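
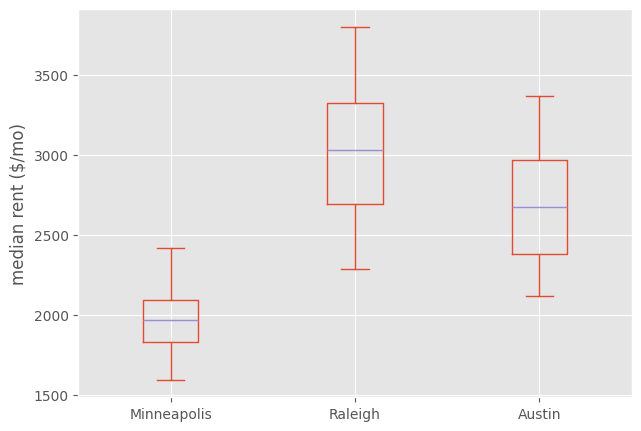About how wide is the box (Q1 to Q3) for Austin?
≈ 600

Q3 ≈ 3000, Q1 ≈ 2400; IQR ≈ 600.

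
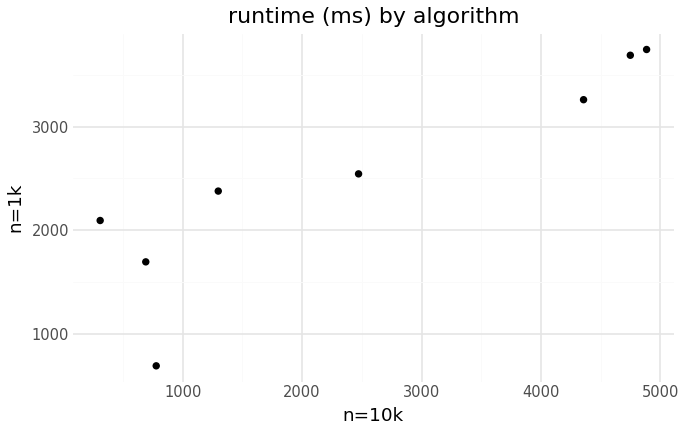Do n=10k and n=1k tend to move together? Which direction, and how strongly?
positive, strong

Points are positively correlated; strong (|r| ≈ 0.9).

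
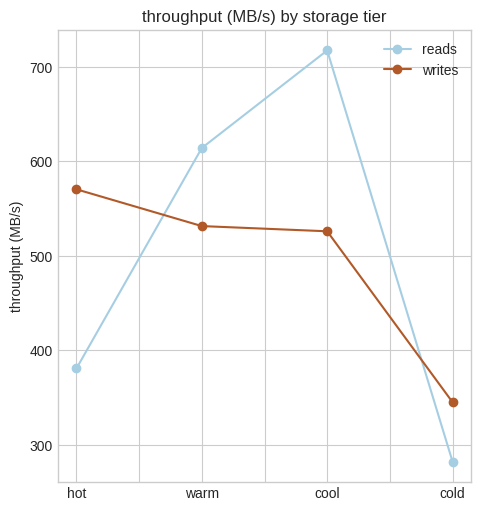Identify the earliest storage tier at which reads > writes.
hot: reads ≈ 400 vs writes ≈ 550 (not yet); warm: reads ≈ 600 vs writes ≈ 550 (first crossover).

warm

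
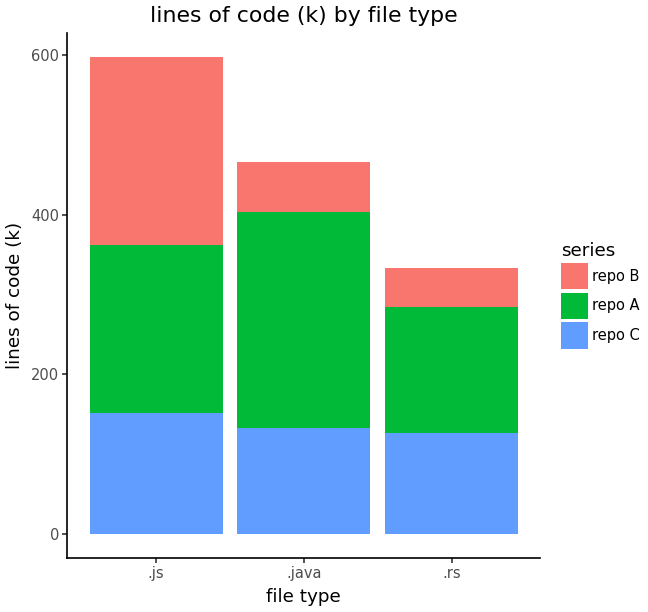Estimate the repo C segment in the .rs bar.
repo C top ≈ 150, bottom ≈ 0; segment ≈ 150.

≈ 150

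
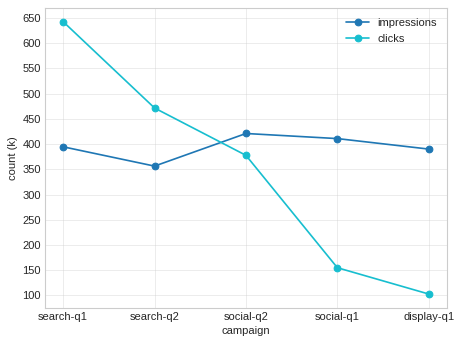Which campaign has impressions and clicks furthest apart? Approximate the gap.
display-q1: impressions ≈ 400, clicks ≈ 100 → gap ≈ 300. Next-largest (social-q1) is only ≈ 250.

display-q1, ≈ 300 k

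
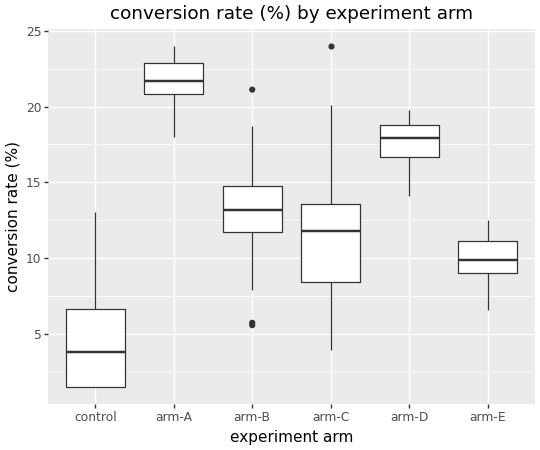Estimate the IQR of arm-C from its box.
≈ 6

Q3 ≈ 14, Q1 ≈ 8; IQR ≈ 6.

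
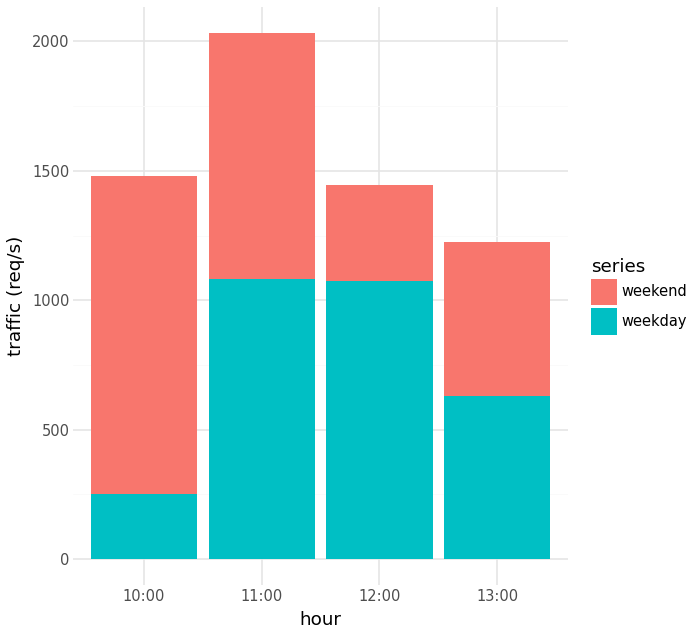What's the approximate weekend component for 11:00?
weekend top ≈ 2000, bottom ≈ 1000; segment ≈ 1000.

≈ 1000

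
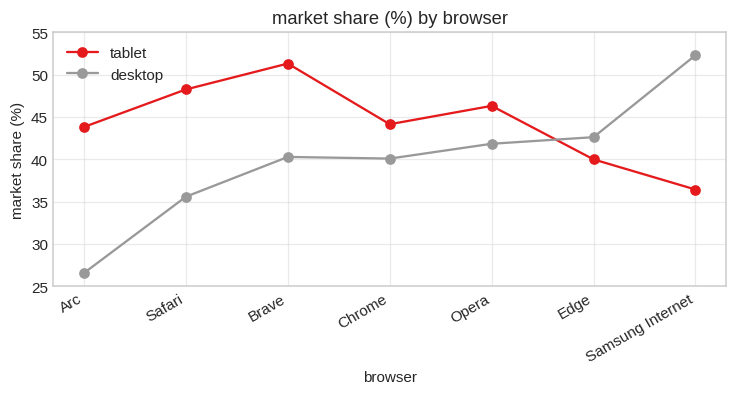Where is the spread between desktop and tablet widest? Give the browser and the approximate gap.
Arc: desktop ≈ 25, tablet ≈ 45 → gap ≈ 20. Next-largest (Samsung Internet) is only ≈ 15.

Arc, ≈ 20 %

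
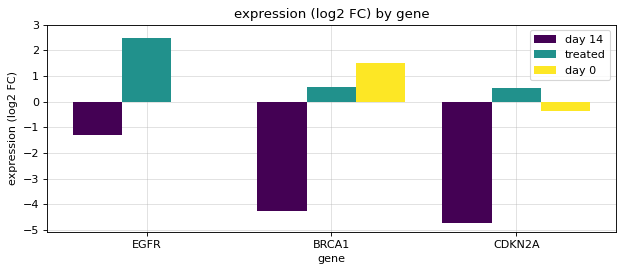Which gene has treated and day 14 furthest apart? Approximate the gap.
CDKN2A, ≈ 6 log2 FC

CDKN2A: treated ≈ 1, day 14 ≈ -5 → gap ≈ 6. Next-largest (BRCA1) is only ≈ 5.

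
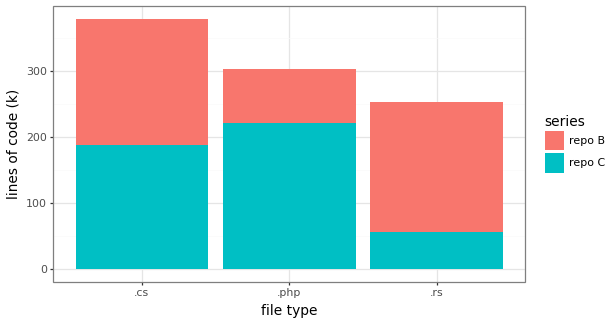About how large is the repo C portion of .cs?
≈ 200

repo C top ≈ 200, bottom ≈ 0; segment ≈ 200.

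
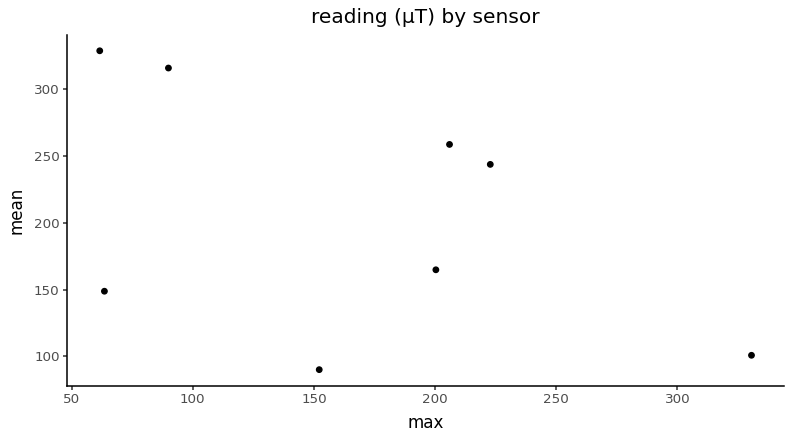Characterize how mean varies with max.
Points are negatively correlated; moderate (|r| ≈ 0.5).

negative, moderate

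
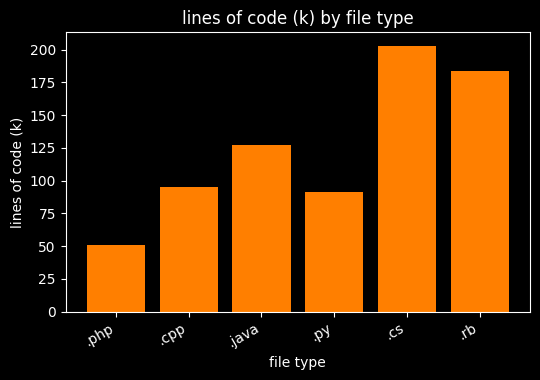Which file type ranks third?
.java

Top 4: .cs ≈ 200, .rb ≈ 180, .java ≈ 120, .cpp ≈ 100.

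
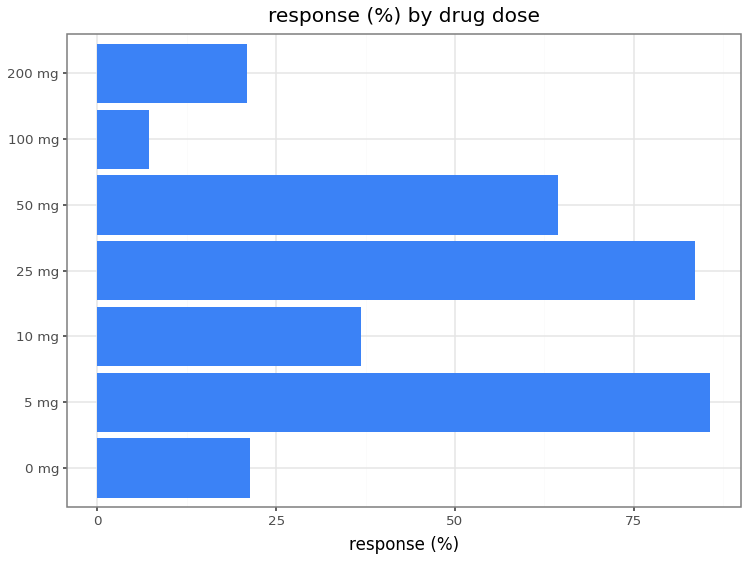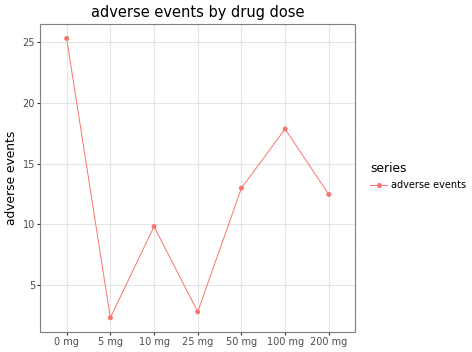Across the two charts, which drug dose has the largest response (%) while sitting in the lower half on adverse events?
Chart 2 median adverse events ≈ 10; below-median drug doses: 5 mg, 10 mg, 25 mg. Among those, 5 mg has the highest response (%) (≈ 90).

5 mg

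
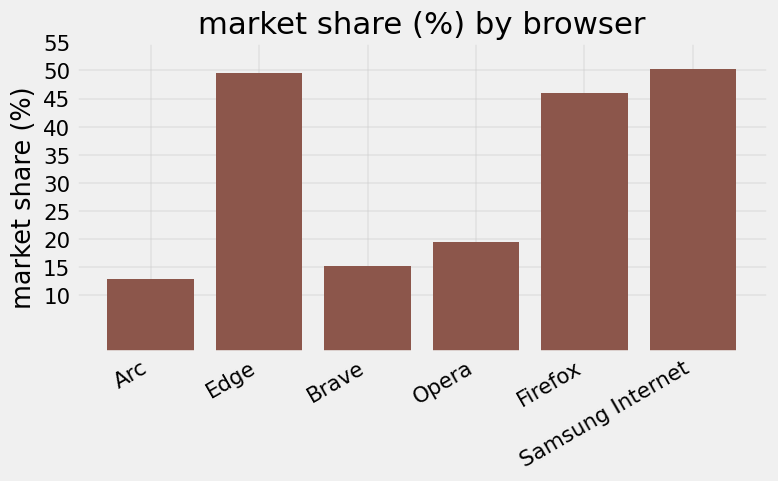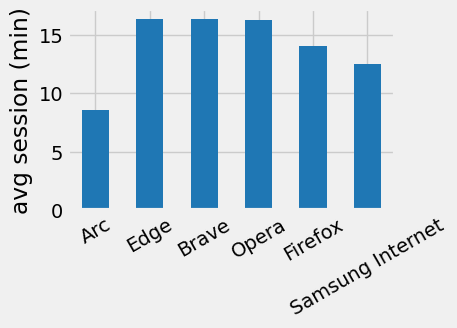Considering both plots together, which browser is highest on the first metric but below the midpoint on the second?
Samsung Internet

Chart 2 median avg session (min) ≈ 16; below-median browsers: Arc, Firefox, Samsung Internet. Among those, Samsung Internet has the highest market share (%) (≈ 50).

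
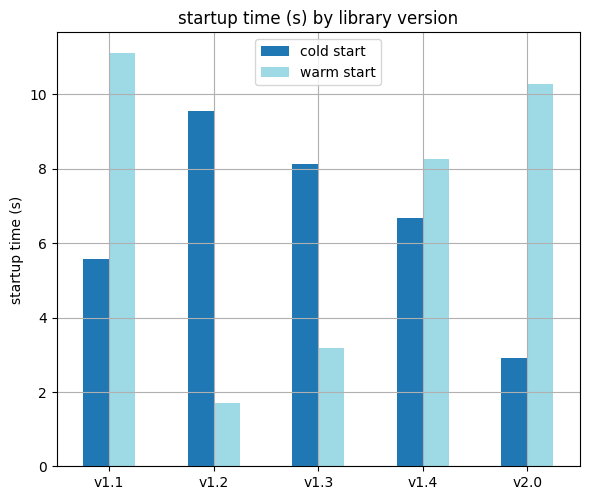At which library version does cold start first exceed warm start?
v1.2

v1.1: cold start ≈ 6 vs warm start ≈ 11 (not yet); v1.2: cold start ≈ 10 vs warm start ≈ 2 (first crossover).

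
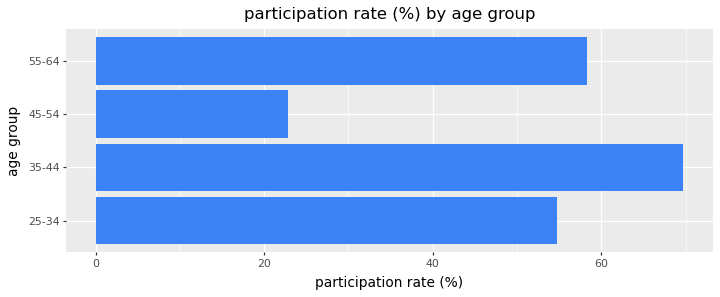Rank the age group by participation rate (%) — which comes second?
55-64

Top 3: 35-44 ≈ 70, 55-64 ≈ 60, 25-34 ≈ 50.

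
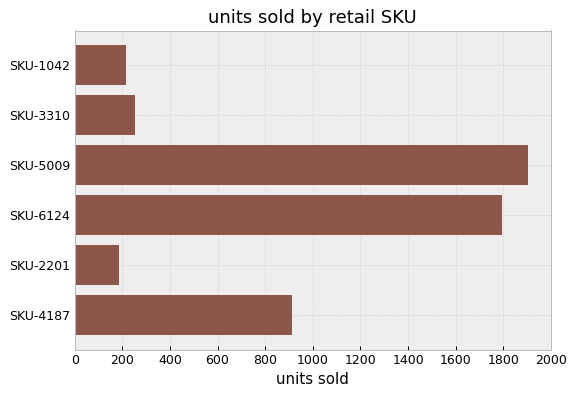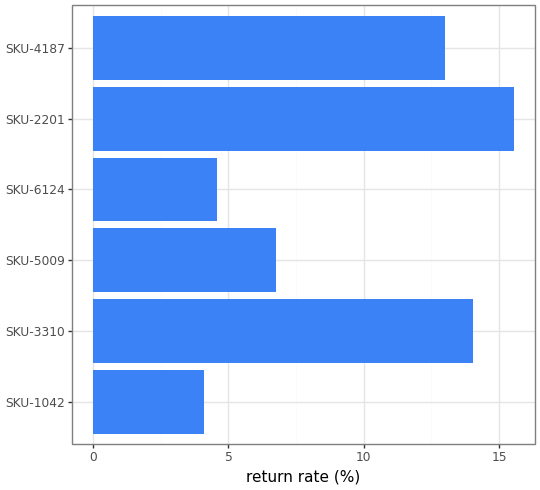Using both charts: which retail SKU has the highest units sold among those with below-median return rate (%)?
Chart 2 median return rate (%) ≈ 10; below-median retail SKUs: SKU-1042, SKU-5009, SKU-6124. Among those, SKU-5009 has the highest units sold (≈ 2000).

SKU-5009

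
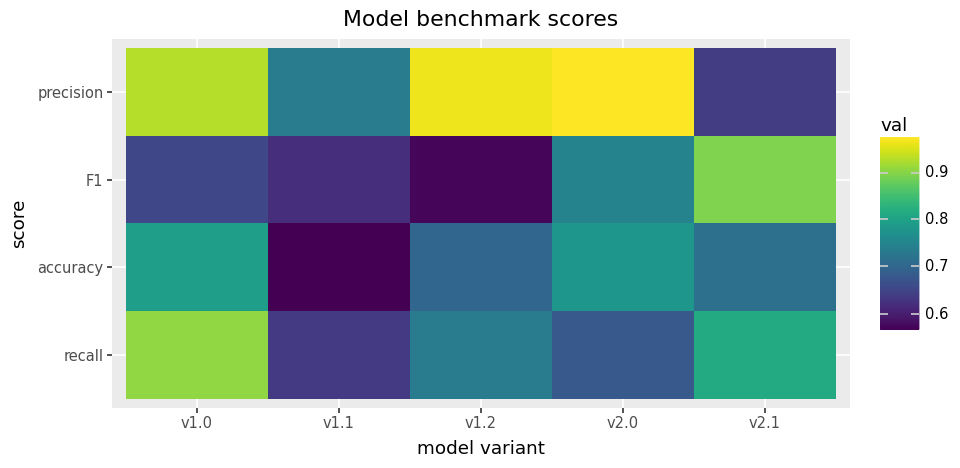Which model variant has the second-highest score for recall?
v2.1

Top 3 for recall: v1.0 ≈ 0.90, v2.1 ≈ 0.80, v1.2 ≈ 0.75.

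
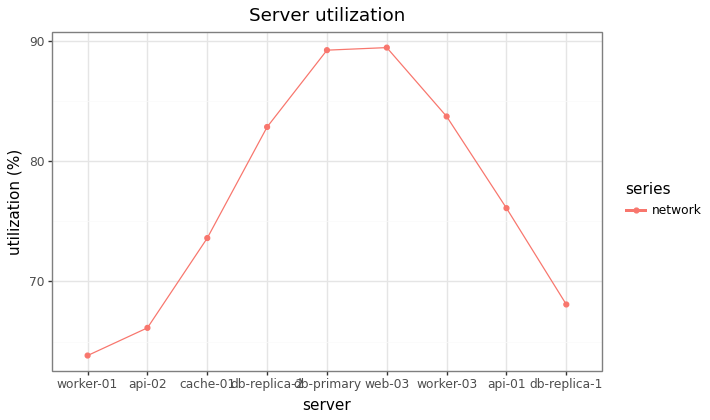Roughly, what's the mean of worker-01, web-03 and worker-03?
≈ 80

(65 + 90 + 85) / 3 ≈ 80.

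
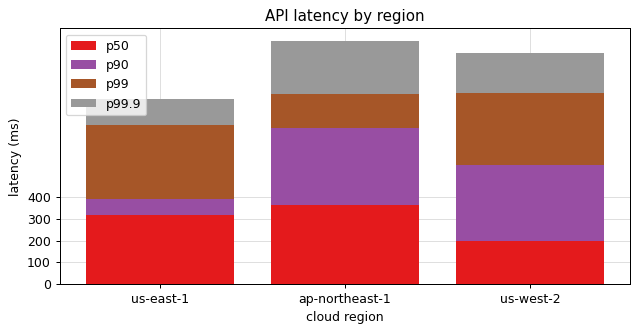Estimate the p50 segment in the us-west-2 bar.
p50 top ≈ 200, bottom ≈ 0; segment ≈ 200.

≈ 200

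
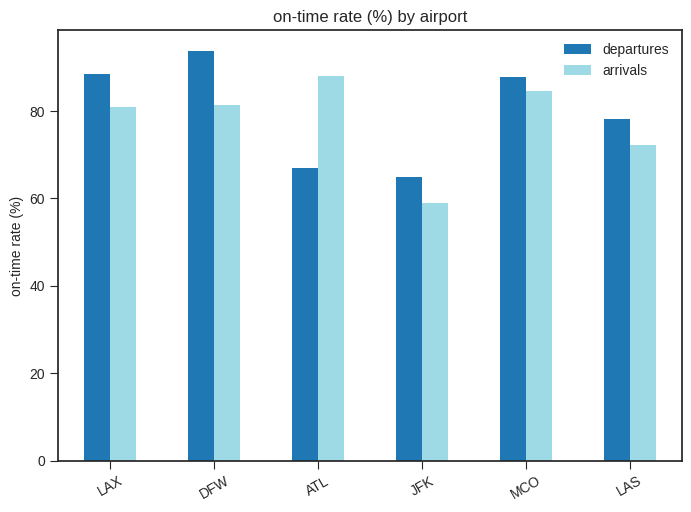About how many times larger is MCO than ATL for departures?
MCO ≈ 90, ATL ≈ 70; 90/70 ≈ 1.29.

≈ 1.29×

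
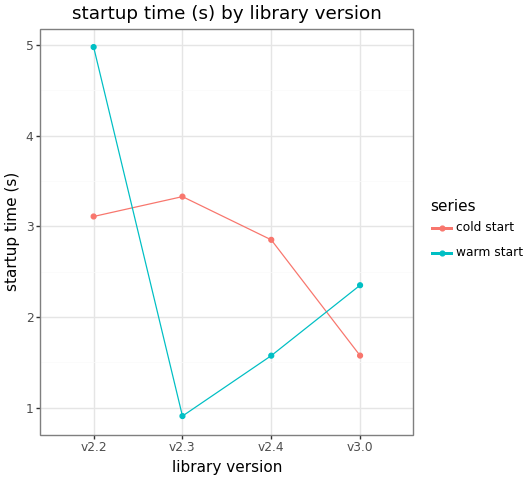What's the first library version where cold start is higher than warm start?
v2.2: cold start ≈ 3.0 vs warm start ≈ 5.0 (not yet); v2.3: cold start ≈ 3.5 vs warm start ≈ 1.0 (first crossover).

v2.3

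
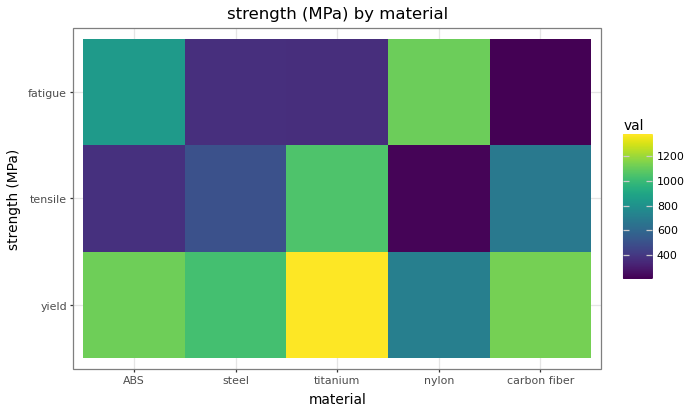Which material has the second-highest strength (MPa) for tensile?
Top 3 for tensile: titanium ≈ 1100, carbon fiber ≈ 700, steel ≈ 500.

carbon fiber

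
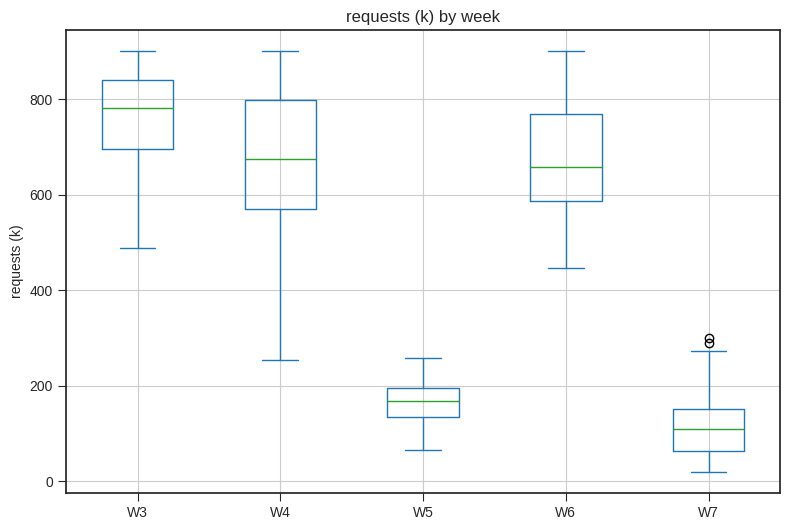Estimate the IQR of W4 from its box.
Q3 ≈ 800, Q1 ≈ 600; IQR ≈ 200.

≈ 200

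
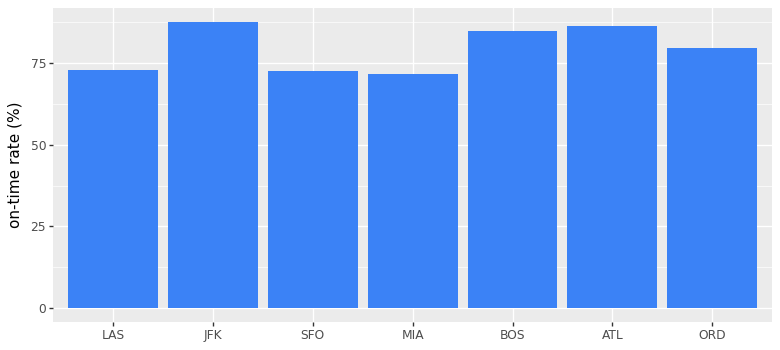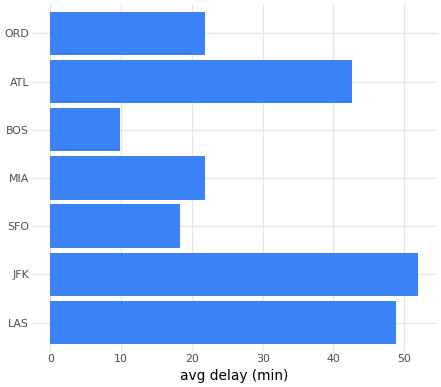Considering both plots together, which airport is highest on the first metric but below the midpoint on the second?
Chart 2 median avg delay (min) ≈ 20; below-median airports: SFO, MIA, BOS. Among those, BOS has the highest on-time rate (%) (≈ 80).

BOS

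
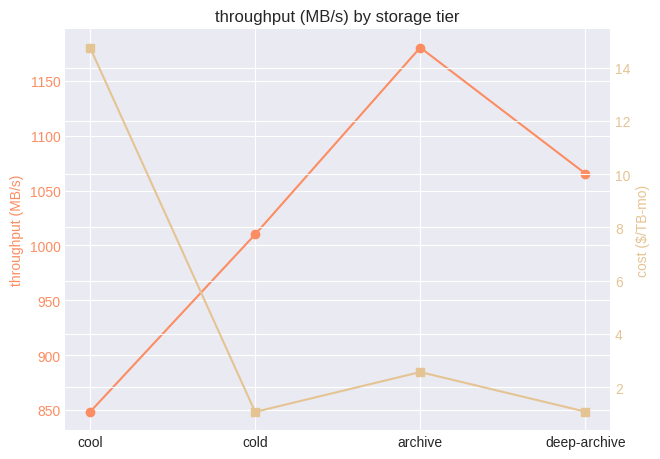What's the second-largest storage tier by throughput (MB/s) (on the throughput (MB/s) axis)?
deep-archive

Top 3 (on the throughput (MB/s) axis): archive ≈ 1200, deep-archive ≈ 1050, cold ≈ 1000.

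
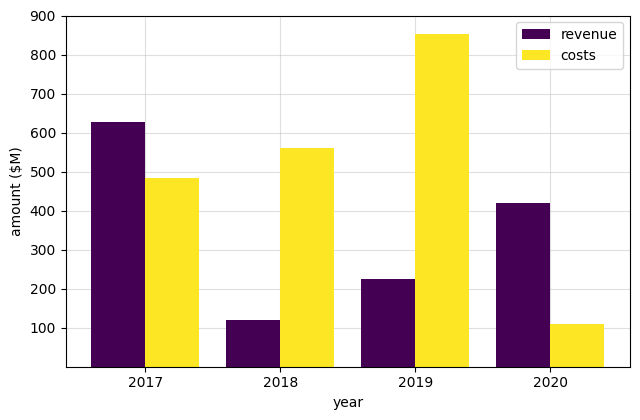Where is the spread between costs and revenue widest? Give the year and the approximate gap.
2019: costs ≈ 900, revenue ≈ 200 → gap ≈ 700. Next-largest (2018) is only ≈ 500.

2019, ≈ 700 $M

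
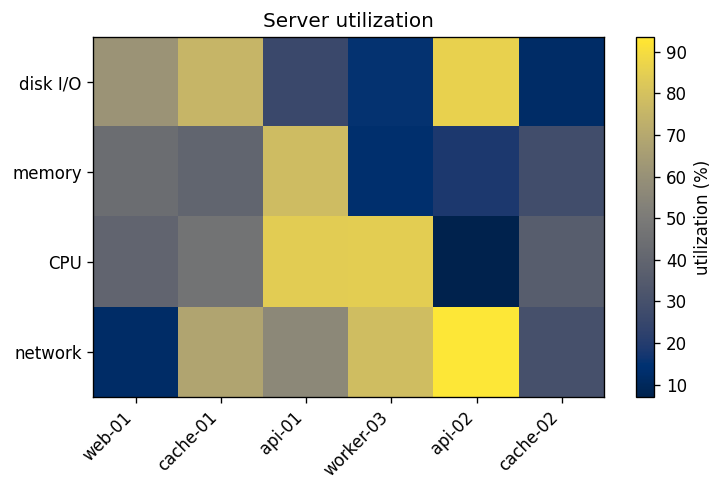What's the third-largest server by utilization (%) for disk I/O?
Top 4 for disk I/O: api-02 ≈ 90, cache-01 ≈ 80, web-01 ≈ 60, api-01 ≈ 30.

web-01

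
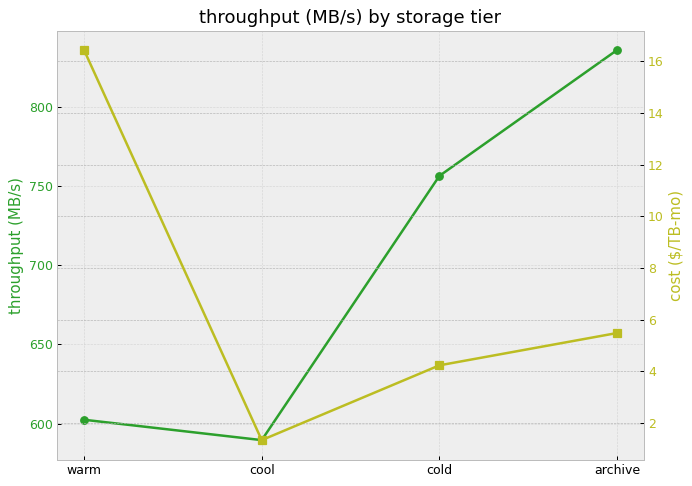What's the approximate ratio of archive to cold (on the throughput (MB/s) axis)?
archive ≈ 825, cold ≈ 750; 825/750 ≈ 1.1.

≈ 1.1×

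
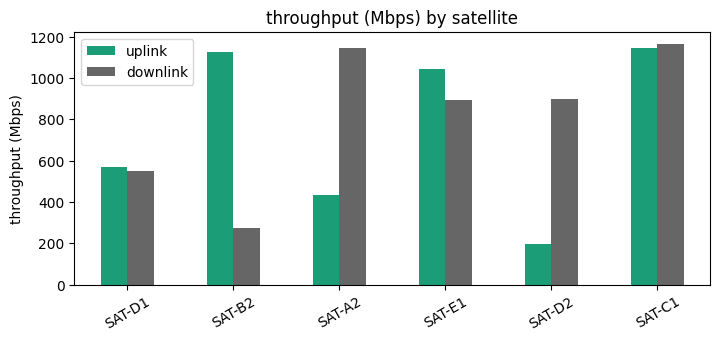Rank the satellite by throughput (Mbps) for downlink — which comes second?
SAT-A2

Top 3 for downlink: SAT-C1 ≈ 1200, SAT-A2 ≈ 1100, SAT-D2 ≈ 900.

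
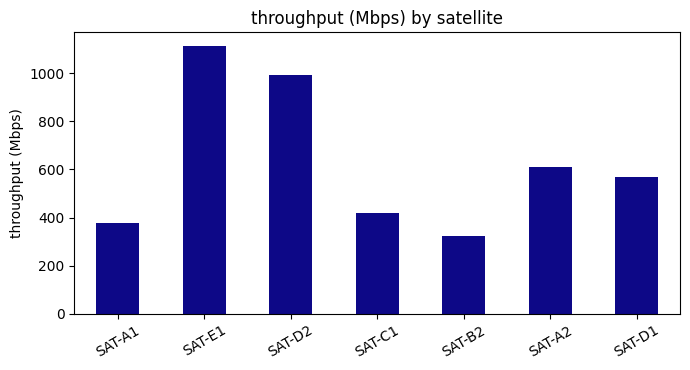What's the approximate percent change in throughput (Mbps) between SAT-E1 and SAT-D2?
≈ -9.1%

SAT-E1 ≈ 1100, SAT-D2 ≈ 1000; (1000 − 1100) / 1100 ≈ -9.1%.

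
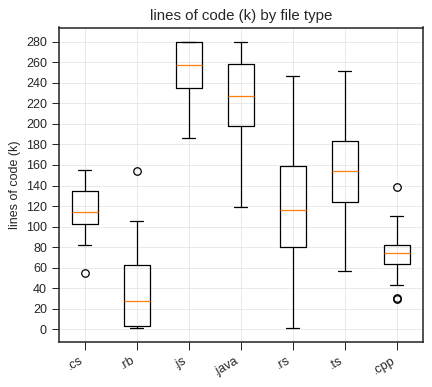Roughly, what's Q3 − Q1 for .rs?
≈ 80

Q3 ≈ 160, Q1 ≈ 80; IQR ≈ 80.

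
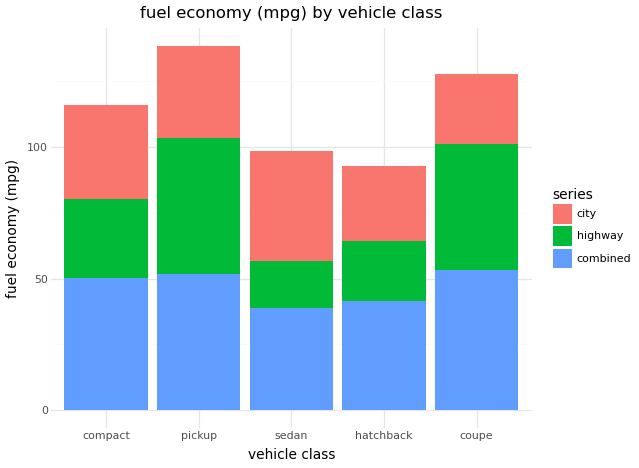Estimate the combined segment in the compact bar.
≈ 60

combined top ≈ 60, bottom ≈ 0; segment ≈ 60.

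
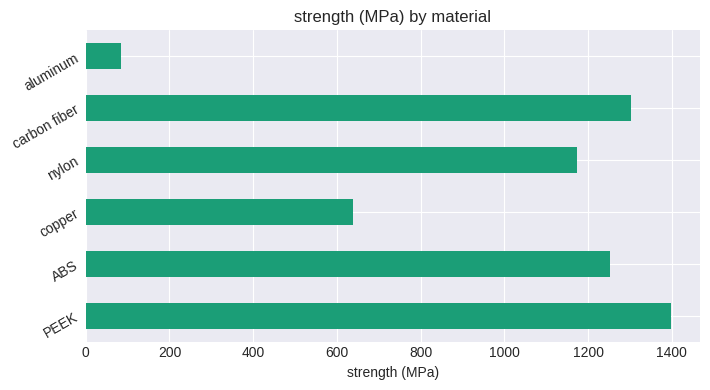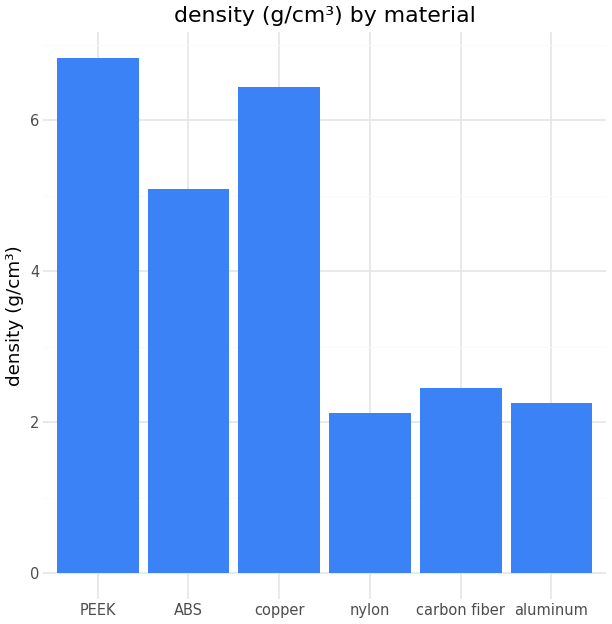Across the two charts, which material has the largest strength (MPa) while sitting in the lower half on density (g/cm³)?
Chart 2 median density (g/cm³) ≈ 4; below-median materials: nylon, carbon fiber, aluminum. Among those, carbon fiber has the highest strength (MPa) (≈ 1400).

carbon fiber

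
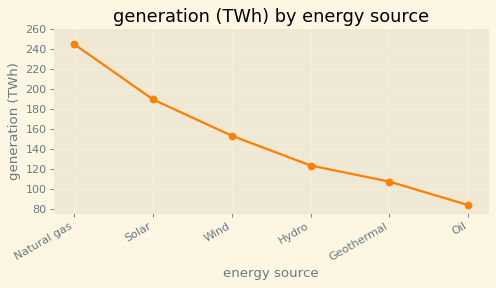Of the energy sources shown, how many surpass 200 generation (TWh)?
Above 200: Natural gas.

1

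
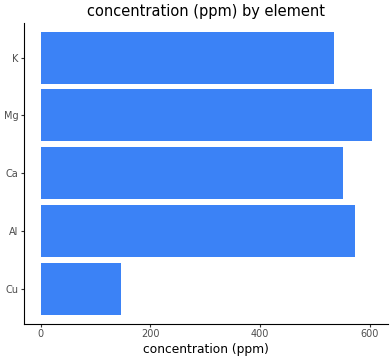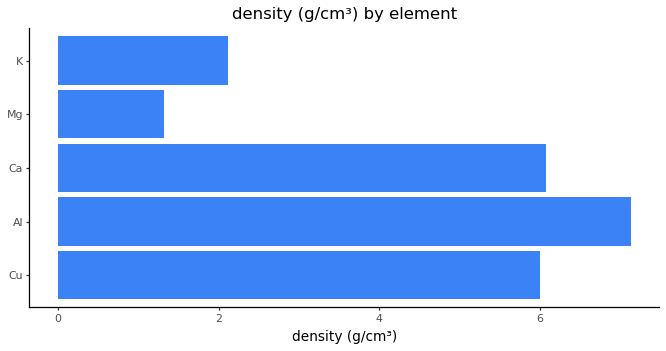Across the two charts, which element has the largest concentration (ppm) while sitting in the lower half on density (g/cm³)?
Chart 2 median density (g/cm³) ≈ 6; below-median elements: Mg, K. Among those, Mg has the highest concentration (ppm) (≈ 600).

Mg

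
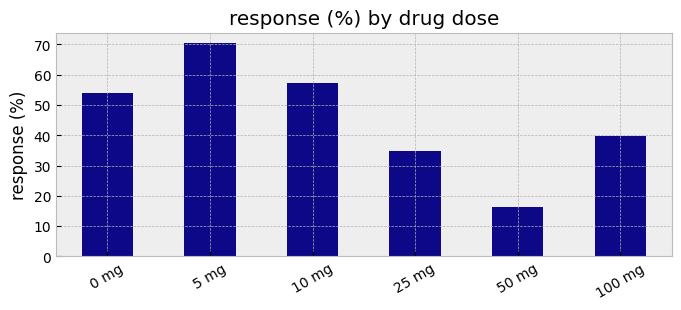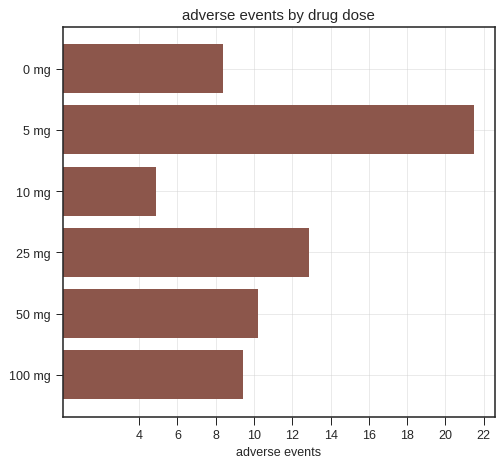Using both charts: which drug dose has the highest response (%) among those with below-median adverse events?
10 mg

Chart 2 median adverse events ≈ 10; below-median drug doses: 0 mg, 10 mg, 100 mg. Among those, 10 mg has the highest response (%) (≈ 60).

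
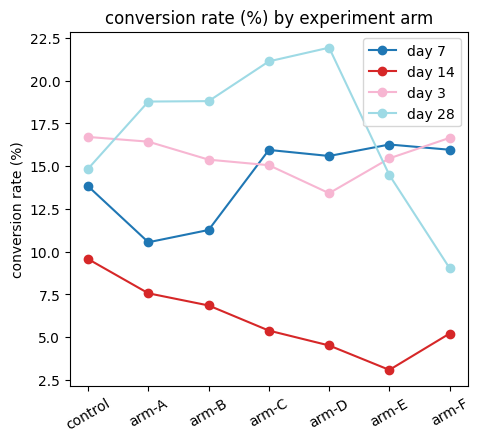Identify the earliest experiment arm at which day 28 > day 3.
arm-A

control: day 28 ≈ 14 vs day 3 ≈ 16 (not yet); arm-A: day 28 ≈ 18 vs day 3 ≈ 16 (first crossover).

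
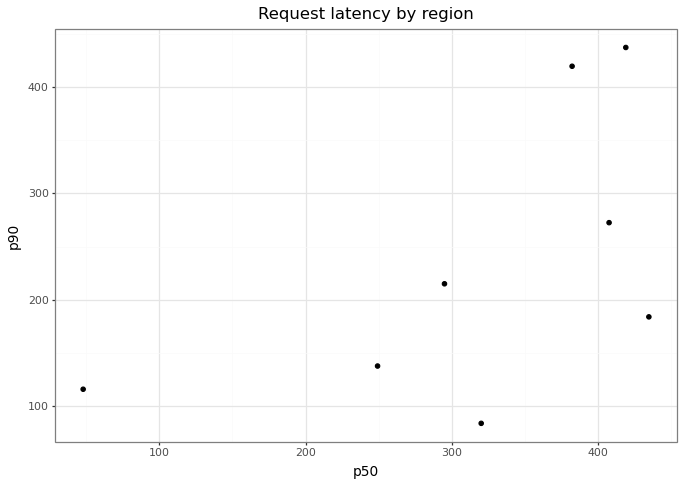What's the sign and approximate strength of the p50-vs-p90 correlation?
positive, moderate

Points are positively correlated; moderate (|r| ≈ 0.6).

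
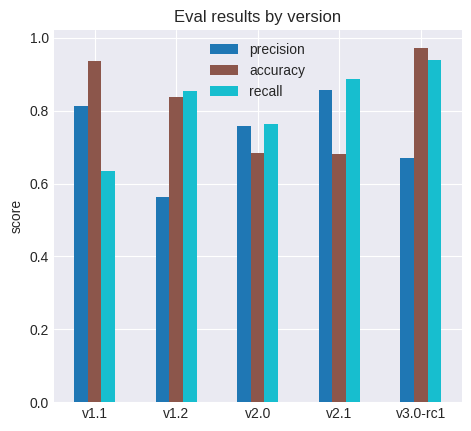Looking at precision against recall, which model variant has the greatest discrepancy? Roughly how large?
v1.2: precision ≈ 0.6, recall ≈ 0.9 → gap ≈ 0.3. Next-largest (v3.0-rc1) is only ≈ 0.2.

v1.2, ≈ 0.3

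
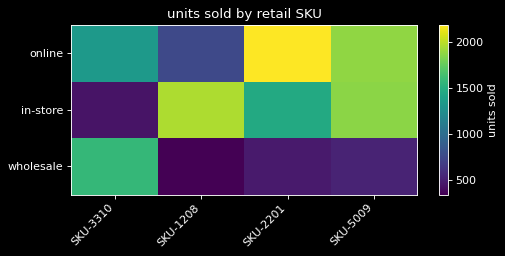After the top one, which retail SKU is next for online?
Top 3 for online: SKU-2201 ≈ 2200, SKU-5009 ≈ 1800, SKU-3310 ≈ 1400.

SKU-5009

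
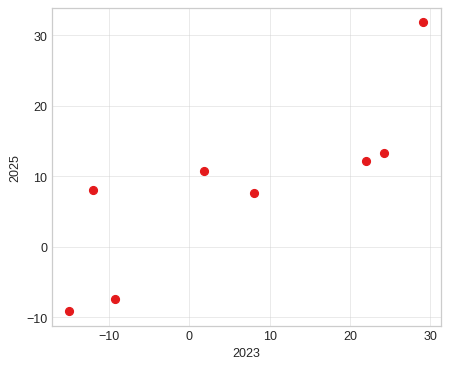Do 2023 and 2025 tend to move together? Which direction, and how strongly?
positive, strong

Points are positively correlated; strong (|r| ≈ 0.8).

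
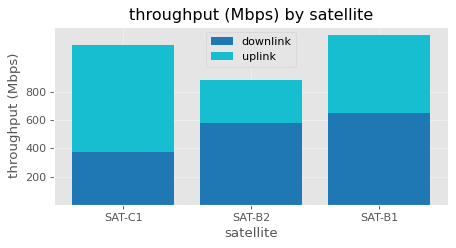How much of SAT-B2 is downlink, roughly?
downlink top ≈ 600, bottom ≈ 0; segment ≈ 600.

≈ 600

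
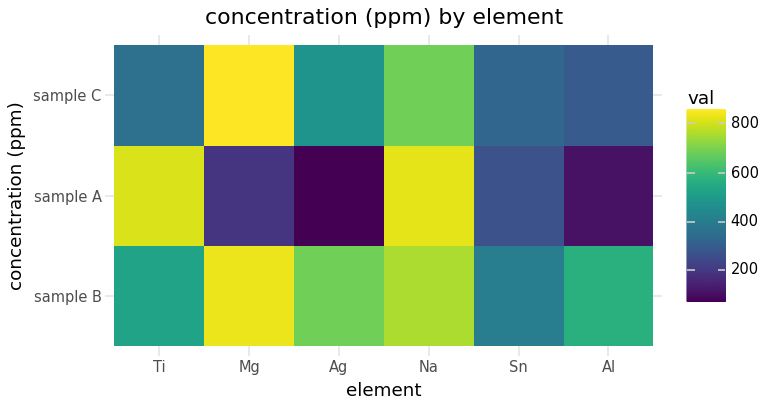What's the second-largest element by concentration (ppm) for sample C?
Na

Top 3 for sample C: Mg ≈ 900, Na ≈ 700, Ag ≈ 500.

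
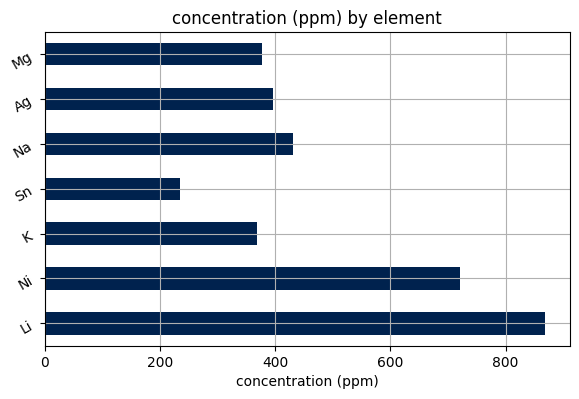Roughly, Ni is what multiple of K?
≈ 1.75×

Ni ≈ 700, K ≈ 400; 700/400 ≈ 1.75.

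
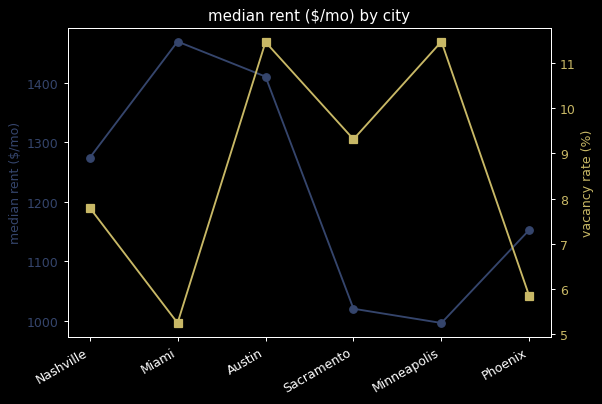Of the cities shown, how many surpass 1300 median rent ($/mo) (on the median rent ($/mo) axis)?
Above 1300: Miami, Austin.

2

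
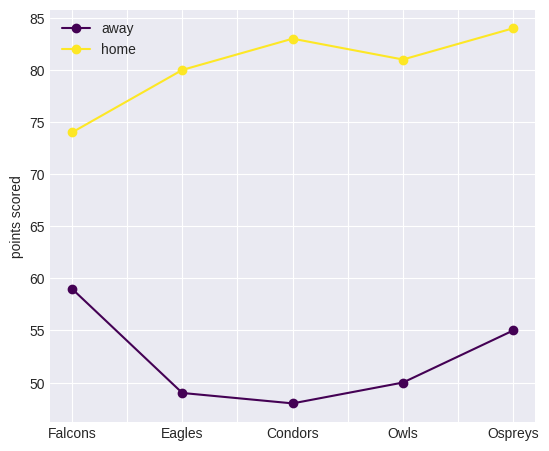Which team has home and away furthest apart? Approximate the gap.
Condors: home ≈ 85, away ≈ 50 → gap ≈ 35. Next-largest (Owls) is only ≈ 30.

Condors, ≈ 35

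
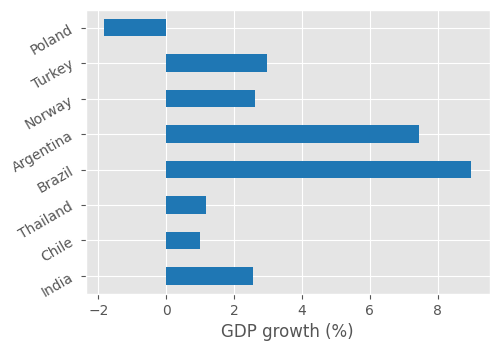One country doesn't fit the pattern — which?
Brazil ≈ 9; the rest sit between ≈ -2 and ≈ 7.

Brazil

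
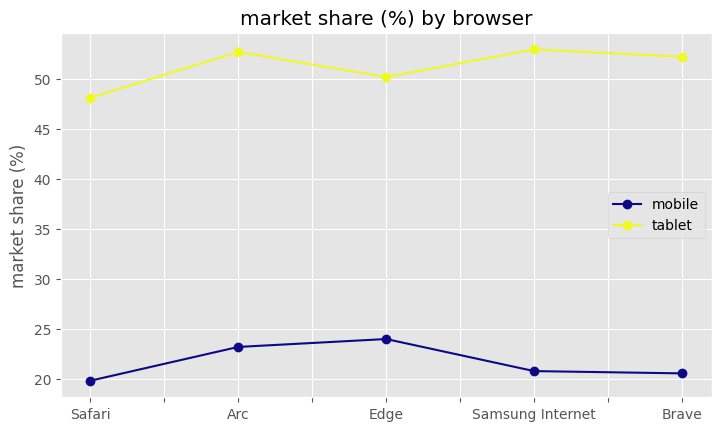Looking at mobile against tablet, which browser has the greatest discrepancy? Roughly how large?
Samsung Internet: mobile ≈ 20, tablet ≈ 55 → gap ≈ 35. Next-largest (Brave) is only ≈ 30.

Samsung Internet, ≈ 35 %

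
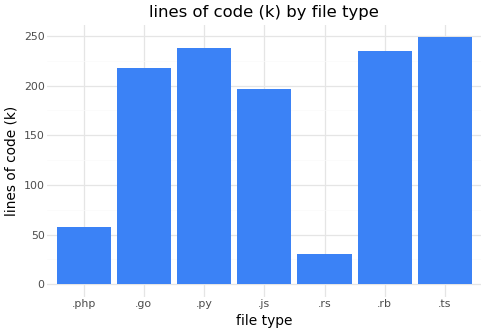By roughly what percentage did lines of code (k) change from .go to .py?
.go ≈ 225, .py ≈ 250; (250 − 225) / 225 ≈ +11.1%.

≈ +11.1%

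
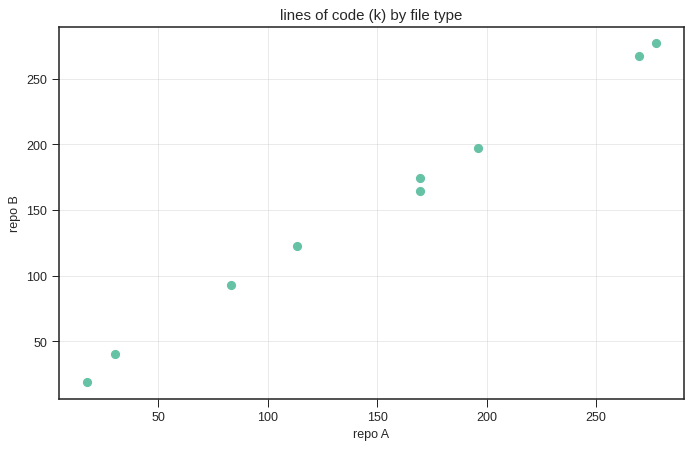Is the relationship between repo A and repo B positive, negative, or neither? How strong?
positive, strong

Points are positively correlated; strong (|r| ≈ 1.0).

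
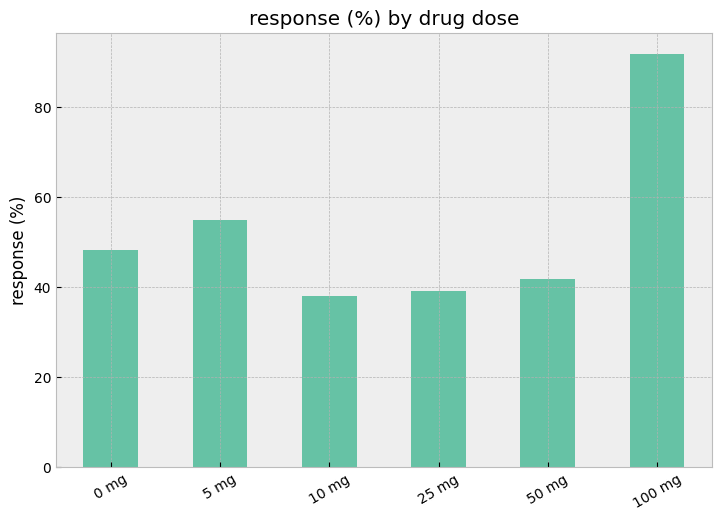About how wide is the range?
Max 100 mg ≈ 90, min 10 mg ≈ 40; range ≈ 50.

≈ 50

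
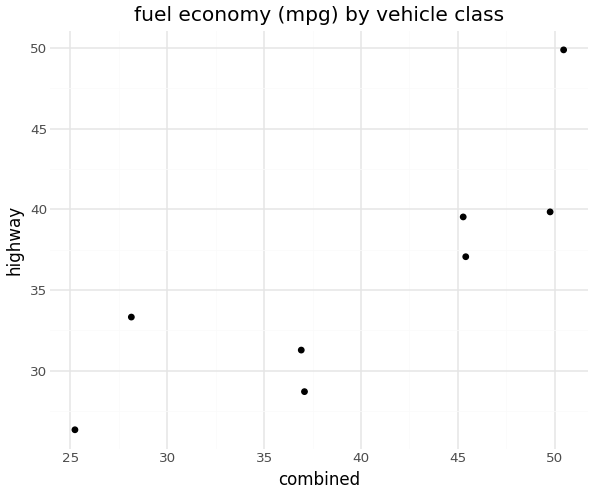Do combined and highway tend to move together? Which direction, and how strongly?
Points are positively correlated; strong (|r| ≈ 0.8).

positive, strong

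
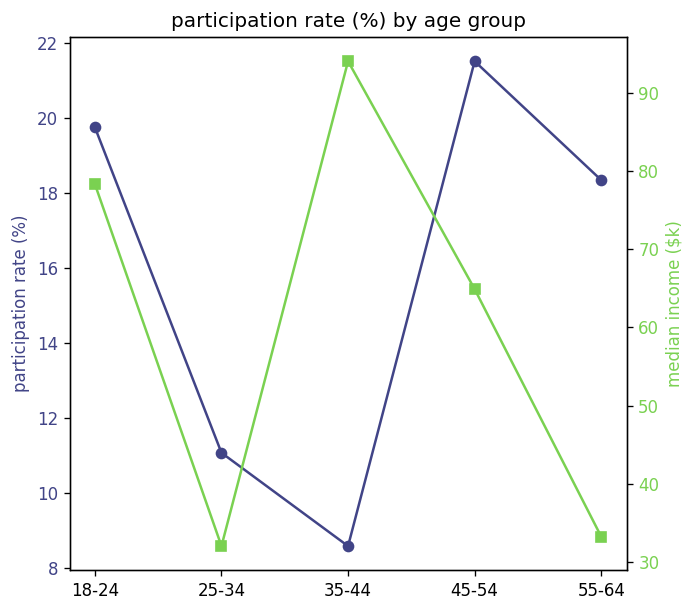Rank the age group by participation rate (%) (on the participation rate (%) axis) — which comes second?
18-24

Top 3 (on the participation rate (%) axis): 45-54 ≈ 22, 18-24 ≈ 20, 55-64 ≈ 18.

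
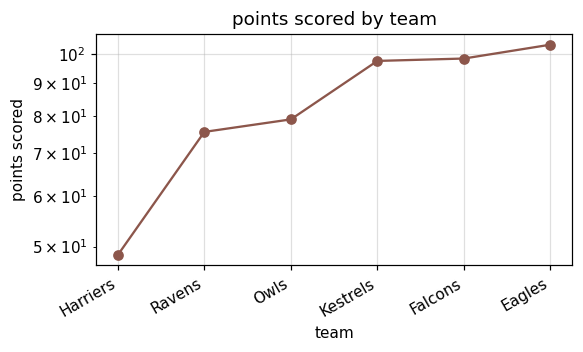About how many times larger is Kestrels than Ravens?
Kestrels ≈ 100, Ravens ≈ 75; 100/75 ≈ 1.33.

≈ 1.33×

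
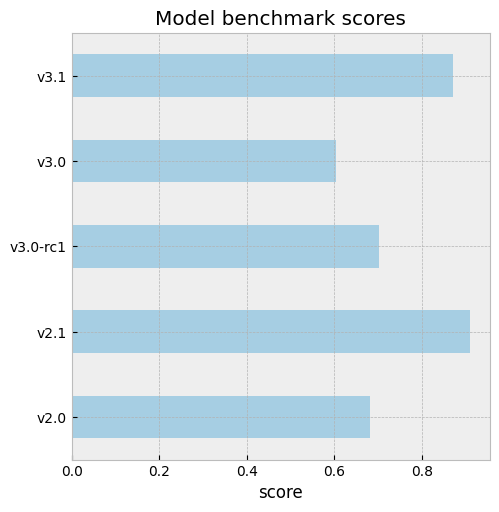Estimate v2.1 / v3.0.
≈ 1.5×

v2.1 ≈ 0.9, v3.0 ≈ 0.6; 0.9/0.6 ≈ 1.5.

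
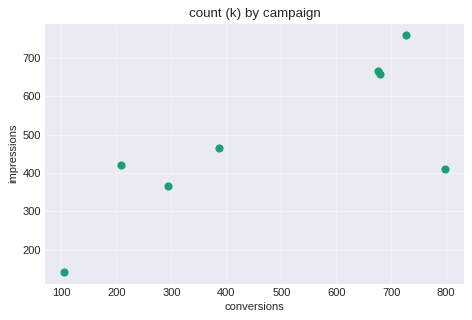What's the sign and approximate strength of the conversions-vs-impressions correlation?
Points are positively correlated; strong (|r| ≈ 0.8).

positive, strong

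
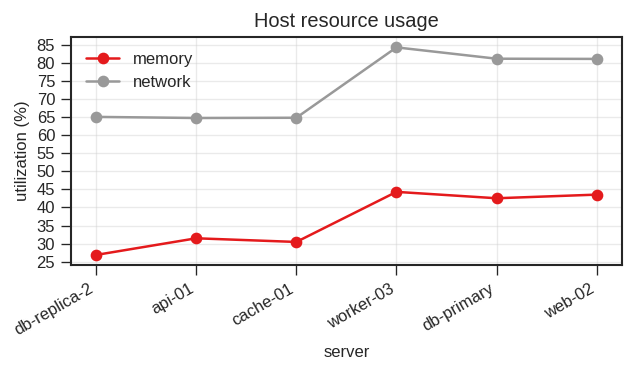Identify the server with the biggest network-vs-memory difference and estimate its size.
worker-03, ≈ 40 %

worker-03: network ≈ 85, memory ≈ 45 → gap ≈ 40. Next-largest (db-primary) is only ≈ 35.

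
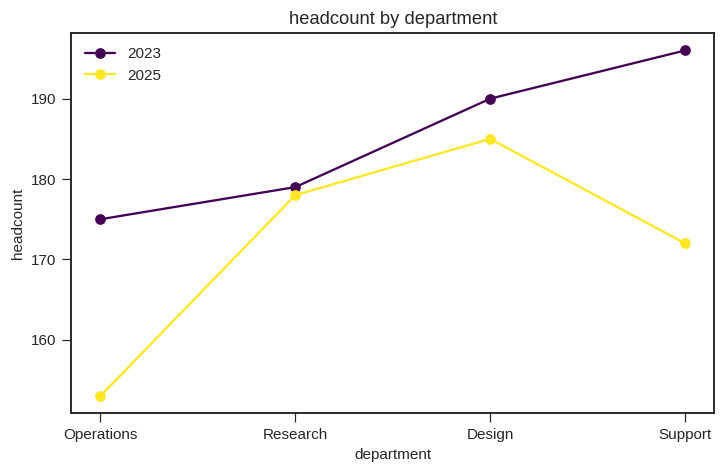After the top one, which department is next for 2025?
Research

Top 3 for 2025: Design ≈ 185, Research ≈ 180, Support ≈ 170.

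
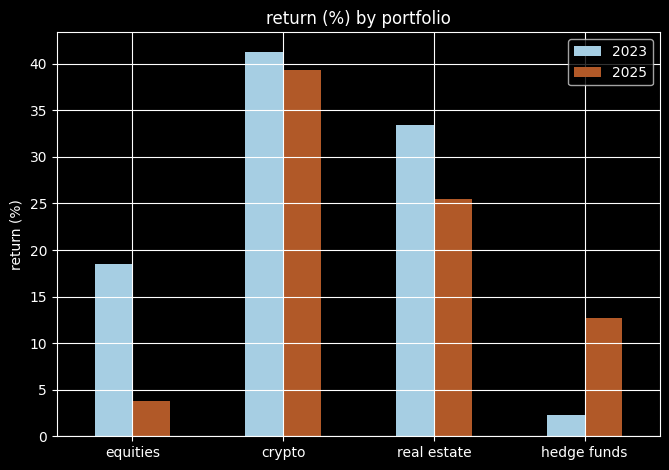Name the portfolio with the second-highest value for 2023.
real estate

Top 3 for 2023: crypto ≈ 40, real estate ≈ 35, equities ≈ 20.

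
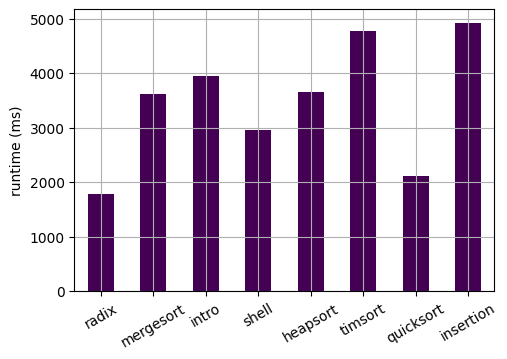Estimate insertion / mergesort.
≈ 1.43×

insertion ≈ 5000, mergesort ≈ 3500; 5000/3500 ≈ 1.43.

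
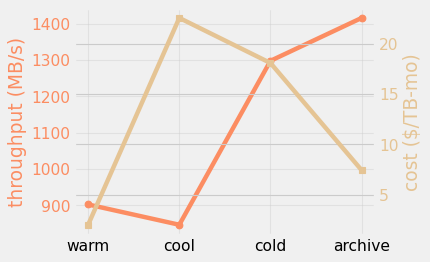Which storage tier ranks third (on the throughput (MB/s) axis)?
warm

Top 4 (on the throughput (MB/s) axis): archive ≈ 1400, cold ≈ 1300, warm ≈ 900, cool ≈ 850.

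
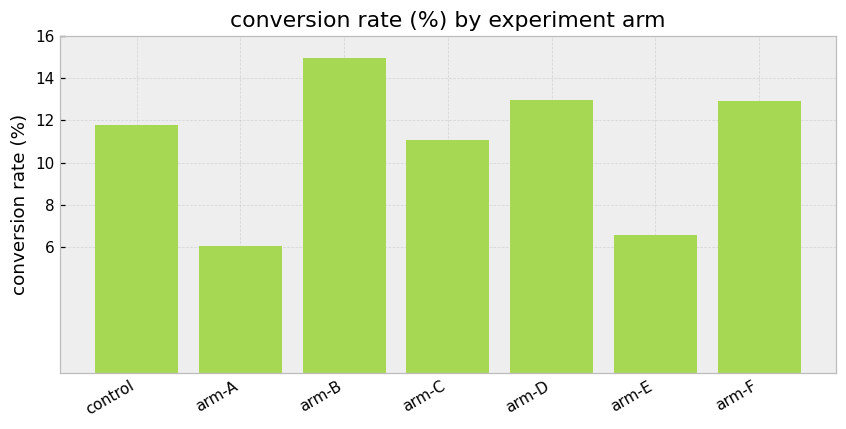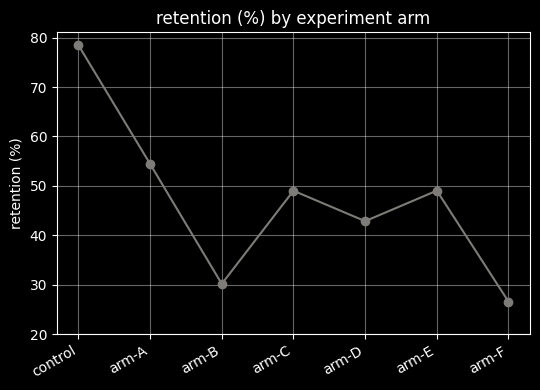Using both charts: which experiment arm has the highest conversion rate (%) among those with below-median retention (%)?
arm-B

Chart 2 median retention (%) ≈ 50; below-median experiment arms: arm-B, arm-D, arm-F. Among those, arm-B has the highest conversion rate (%) (≈ 14).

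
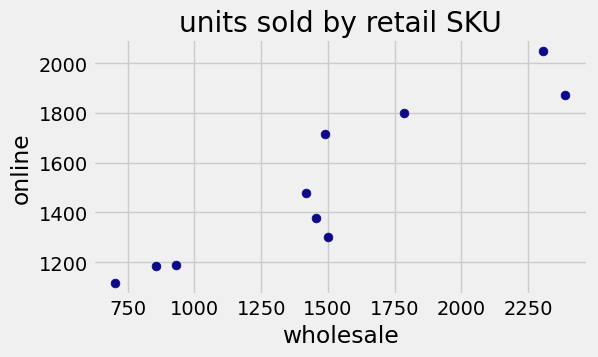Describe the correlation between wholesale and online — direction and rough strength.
Points are positively correlated; strong (|r| ≈ 0.9).

positive, strong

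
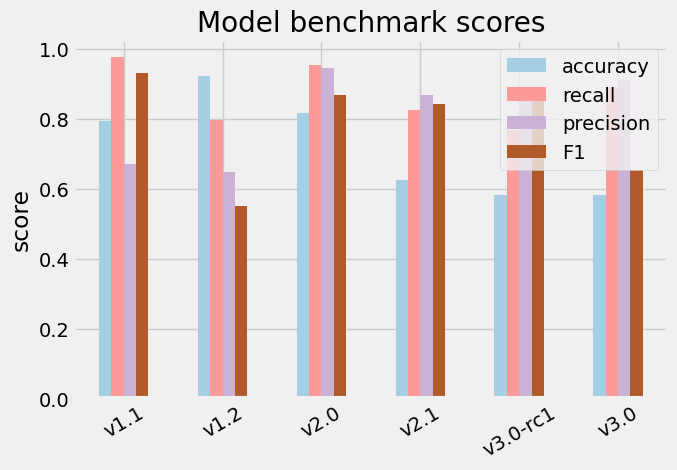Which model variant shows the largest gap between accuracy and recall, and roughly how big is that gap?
v3.0, ≈ 0.3

v3.0: accuracy ≈ 0.6, recall ≈ 0.9 → gap ≈ 0.3. Next-largest (v2.1) is only ≈ 0.2.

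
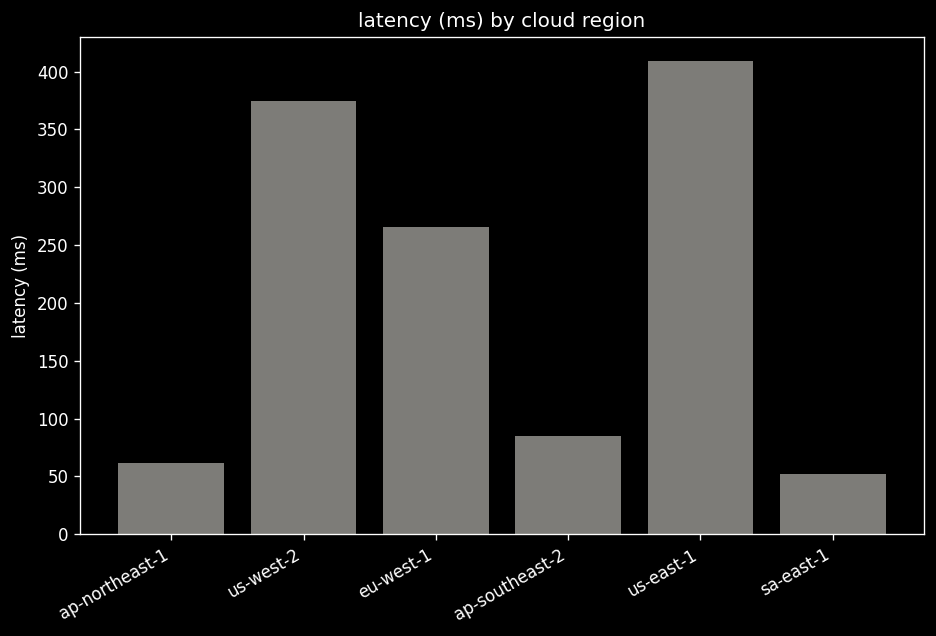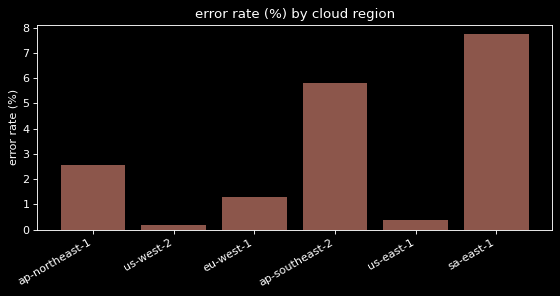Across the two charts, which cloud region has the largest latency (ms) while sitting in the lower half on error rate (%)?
Chart 2 median error rate (%) ≈ 2; below-median cloud regions: us-west-2, eu-west-1, us-east-1. Among those, us-east-1 has the highest latency (ms) (≈ 400).

us-east-1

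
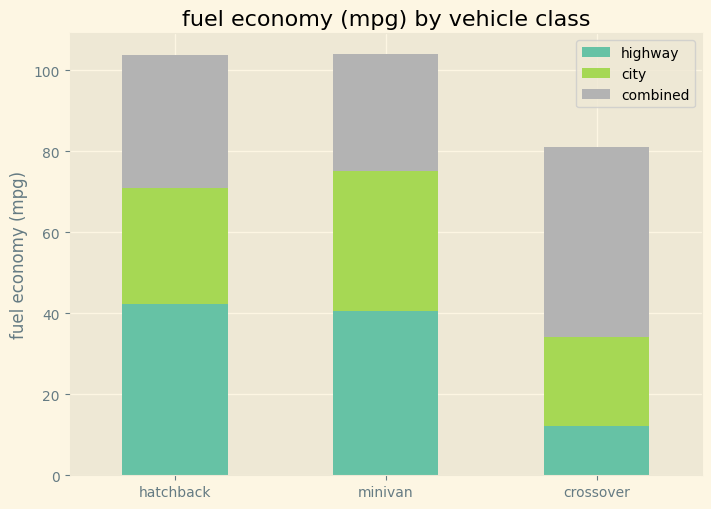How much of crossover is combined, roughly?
≈ 50

combined top ≈ 80, bottom ≈ 30; segment ≈ 50.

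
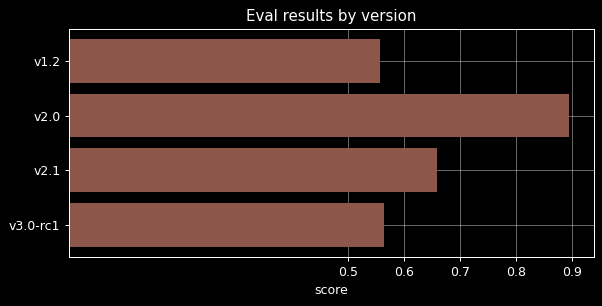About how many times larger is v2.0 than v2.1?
≈ 1.29×

v2.0 ≈ 0.9, v2.1 ≈ 0.7; 0.9/0.7 ≈ 1.29.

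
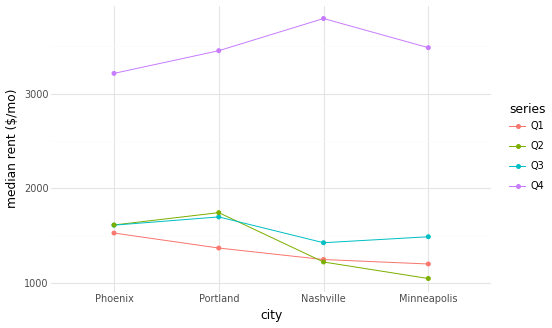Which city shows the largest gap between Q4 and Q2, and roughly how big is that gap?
Nashville, ≈ 3000 $/mo

Nashville: Q4 ≈ 4000, Q2 ≈ 1000 → gap ≈ 3000. Next-largest (Minneapolis) is only ≈ 2500.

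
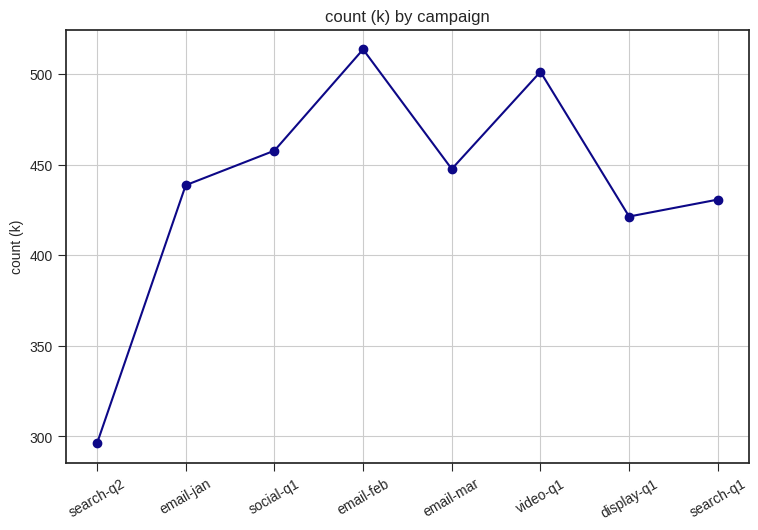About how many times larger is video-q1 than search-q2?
≈ 1.67×

video-q1 ≈ 500, search-q2 ≈ 300; 500/300 ≈ 1.67.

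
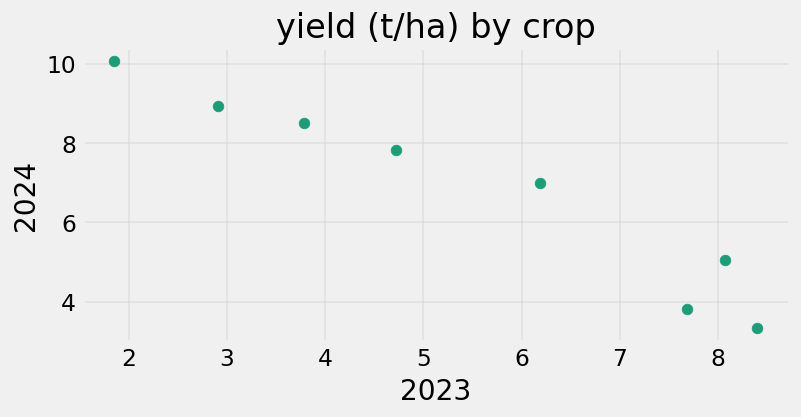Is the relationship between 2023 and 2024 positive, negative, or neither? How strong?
Points are negatively correlated; strong (|r| ≈ 1.0).

negative, strong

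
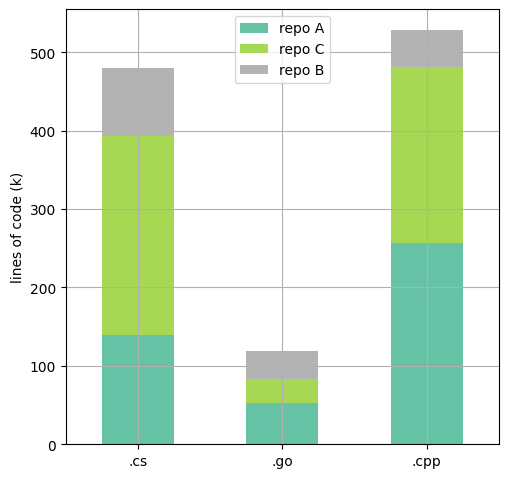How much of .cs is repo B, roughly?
repo B top ≈ 500, bottom ≈ 400; segment ≈ 100.

≈ 100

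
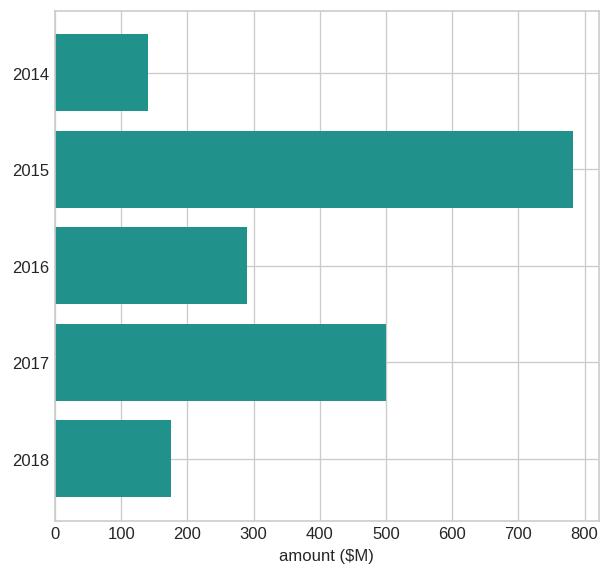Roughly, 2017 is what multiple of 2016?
≈ 1.67×

2017 ≈ 500, 2016 ≈ 300; 500/300 ≈ 1.67.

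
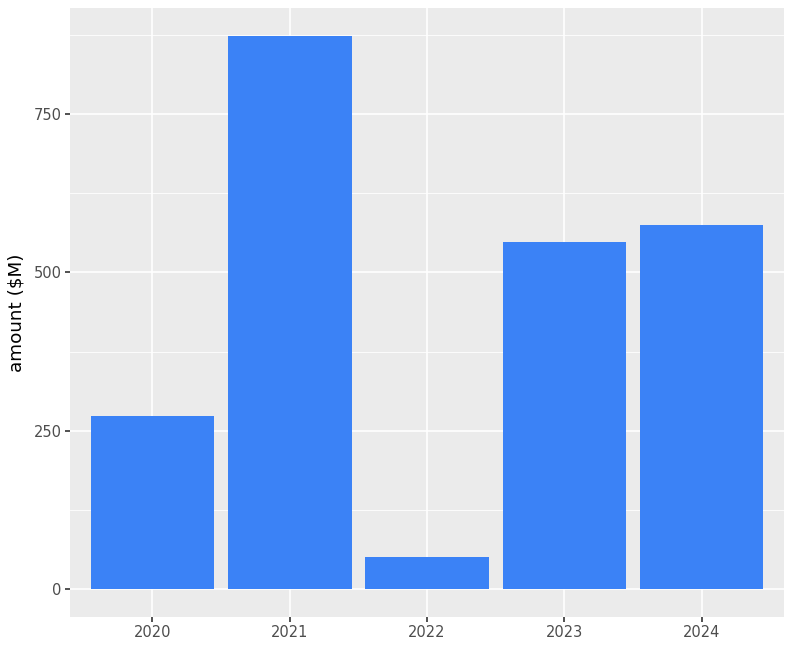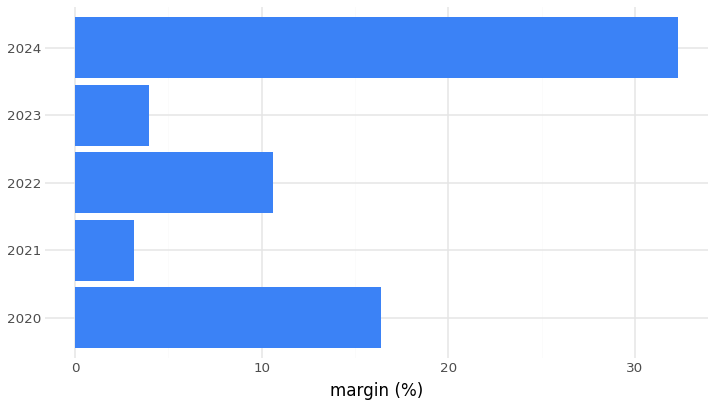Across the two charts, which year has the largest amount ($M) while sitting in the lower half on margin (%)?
Chart 2 median margin (%) ≈ 10; below-median years: 2021, 2023. Among those, 2021 has the highest amount ($M) (≈ 900).

2021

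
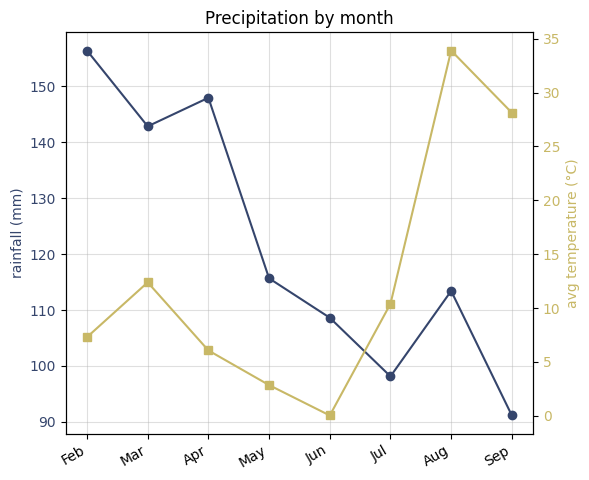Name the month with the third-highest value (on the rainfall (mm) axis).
Top 4 (on the rainfall (mm) axis): Feb ≈ 160, Apr ≈ 150, Mar ≈ 140, May ≈ 120.

Mar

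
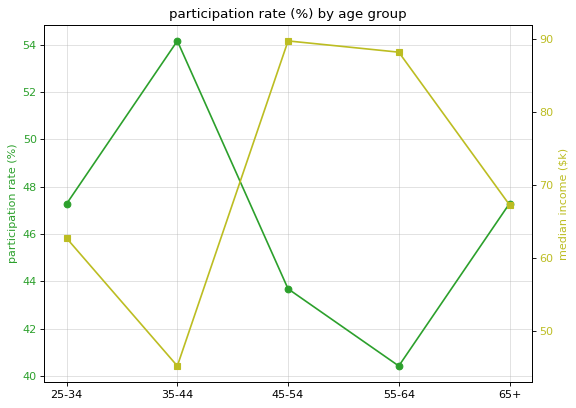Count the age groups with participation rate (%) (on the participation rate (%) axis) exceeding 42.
4

Above 42: 25-34, 35-44, 45-54, 65+.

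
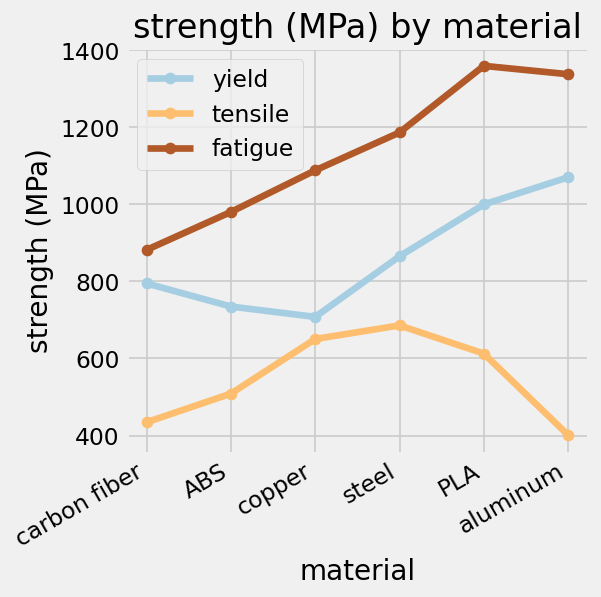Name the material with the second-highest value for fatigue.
aluminum

Top 3 for fatigue: PLA ≈ 1400, aluminum ≈ 1300, steel ≈ 1200.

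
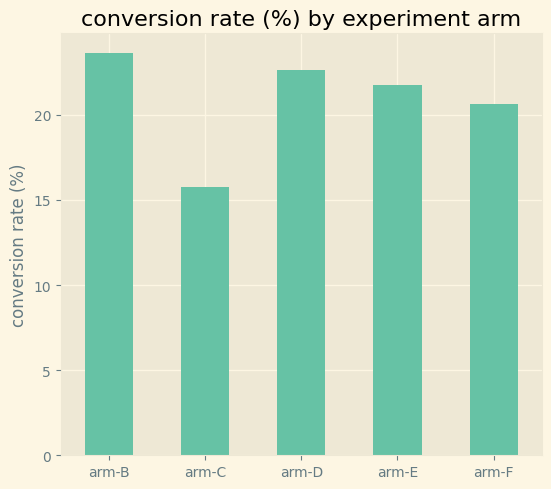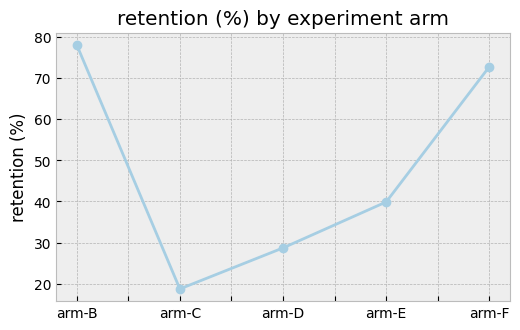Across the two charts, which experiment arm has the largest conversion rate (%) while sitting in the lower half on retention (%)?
arm-D

Chart 2 median retention (%) ≈ 40; below-median experiment arms: arm-C, arm-D. Among those, arm-D has the highest conversion rate (%) (≈ 25).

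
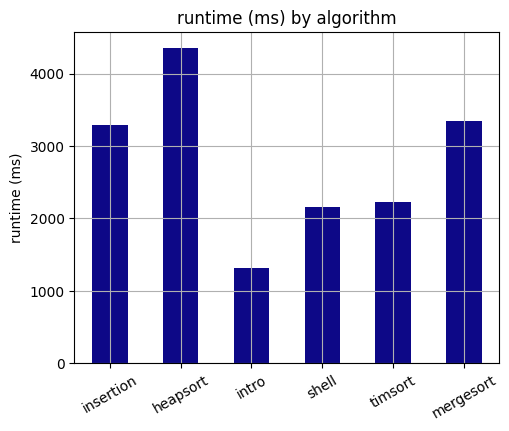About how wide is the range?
Max heapsort ≈ 4500, min intro ≈ 1500; range ≈ 3000.

≈ 3000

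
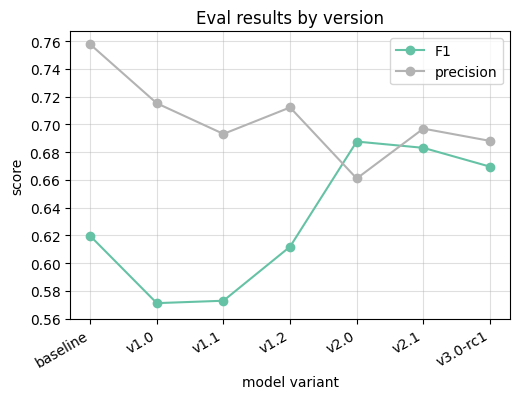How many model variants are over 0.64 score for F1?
3

Above 0.64: v2.0, v2.1, v3.0-rc1.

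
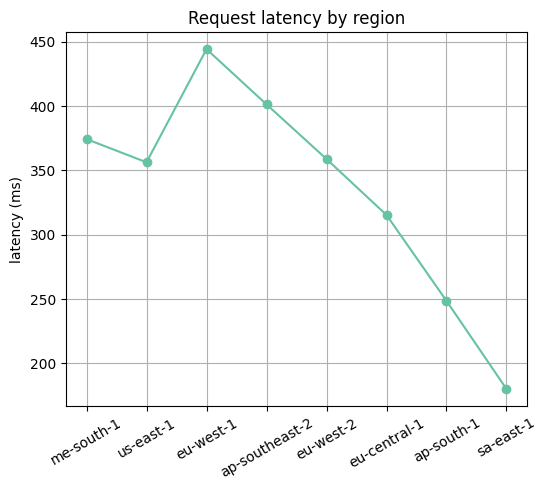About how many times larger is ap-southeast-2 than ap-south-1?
ap-southeast-2 ≈ 400, ap-south-1 ≈ 250; 400/250 ≈ 1.6.

≈ 1.6×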